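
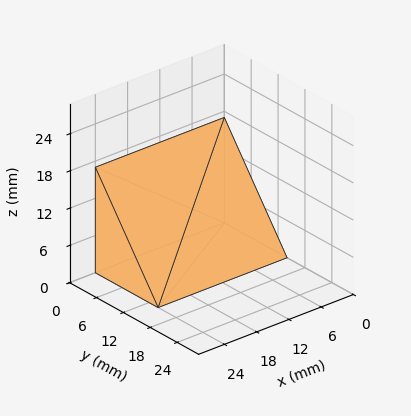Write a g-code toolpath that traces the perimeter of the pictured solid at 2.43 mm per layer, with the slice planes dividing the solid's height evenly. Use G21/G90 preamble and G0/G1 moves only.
Reading the render: the shape is a wedge (ramp): 24 × 14 mm base, rising to 17 mm along the y=0 edge and sloping linearly to z=0 at y=14 (dimensions read to the nearest mm from the axis ticks). For the g-code, the solid's height is divided into equal slices at the stated Δz and each level perimeter traced with G1 moves after a G0 lift.

; perimeter-only toolpath
G21 ; units = mm
G90 ; absolute positioning
G28 ; home
; layer 1
G0 Z2.43
G0 X0.00 Y0.00
G1 X24.00 Y0.00
G1 X24.00 Y12.00
G1 X0.00 Y12.00
G1 X0.00 Y0.00
; layer 2
G0 Z4.86
G0 X0.00 Y0.00
G1 X24.00 Y0.00
G1 X24.00 Y10.00
G1 X0.00 Y10.00
G1 X0.00 Y0.00
; layer 3
G0 Z7.29
G0 X0.00 Y0.00
G1 X24.00 Y0.00
G1 X24.00 Y8.00
G1 X0.00 Y8.00
G1 X0.00 Y0.00
; layer 4
G0 Z9.71
G0 X0.00 Y0.00
G1 X24.00 Y0.00
G1 X24.00 Y6.00
G1 X0.00 Y6.00
G1 X0.00 Y0.00
; layer 5
G0 Z12.14
G0 X0.00 Y0.00
G1 X24.00 Y0.00
G1 X24.00 Y4.00
G1 X0.00 Y4.00
G1 X0.00 Y0.00
; layer 6
G0 Z14.57
G0 X0.00 Y0.00
G1 X24.00 Y0.00
G1 X24.00 Y2.00
G1 X0.00 Y2.00
G1 X0.00 Y0.00
M2 ; end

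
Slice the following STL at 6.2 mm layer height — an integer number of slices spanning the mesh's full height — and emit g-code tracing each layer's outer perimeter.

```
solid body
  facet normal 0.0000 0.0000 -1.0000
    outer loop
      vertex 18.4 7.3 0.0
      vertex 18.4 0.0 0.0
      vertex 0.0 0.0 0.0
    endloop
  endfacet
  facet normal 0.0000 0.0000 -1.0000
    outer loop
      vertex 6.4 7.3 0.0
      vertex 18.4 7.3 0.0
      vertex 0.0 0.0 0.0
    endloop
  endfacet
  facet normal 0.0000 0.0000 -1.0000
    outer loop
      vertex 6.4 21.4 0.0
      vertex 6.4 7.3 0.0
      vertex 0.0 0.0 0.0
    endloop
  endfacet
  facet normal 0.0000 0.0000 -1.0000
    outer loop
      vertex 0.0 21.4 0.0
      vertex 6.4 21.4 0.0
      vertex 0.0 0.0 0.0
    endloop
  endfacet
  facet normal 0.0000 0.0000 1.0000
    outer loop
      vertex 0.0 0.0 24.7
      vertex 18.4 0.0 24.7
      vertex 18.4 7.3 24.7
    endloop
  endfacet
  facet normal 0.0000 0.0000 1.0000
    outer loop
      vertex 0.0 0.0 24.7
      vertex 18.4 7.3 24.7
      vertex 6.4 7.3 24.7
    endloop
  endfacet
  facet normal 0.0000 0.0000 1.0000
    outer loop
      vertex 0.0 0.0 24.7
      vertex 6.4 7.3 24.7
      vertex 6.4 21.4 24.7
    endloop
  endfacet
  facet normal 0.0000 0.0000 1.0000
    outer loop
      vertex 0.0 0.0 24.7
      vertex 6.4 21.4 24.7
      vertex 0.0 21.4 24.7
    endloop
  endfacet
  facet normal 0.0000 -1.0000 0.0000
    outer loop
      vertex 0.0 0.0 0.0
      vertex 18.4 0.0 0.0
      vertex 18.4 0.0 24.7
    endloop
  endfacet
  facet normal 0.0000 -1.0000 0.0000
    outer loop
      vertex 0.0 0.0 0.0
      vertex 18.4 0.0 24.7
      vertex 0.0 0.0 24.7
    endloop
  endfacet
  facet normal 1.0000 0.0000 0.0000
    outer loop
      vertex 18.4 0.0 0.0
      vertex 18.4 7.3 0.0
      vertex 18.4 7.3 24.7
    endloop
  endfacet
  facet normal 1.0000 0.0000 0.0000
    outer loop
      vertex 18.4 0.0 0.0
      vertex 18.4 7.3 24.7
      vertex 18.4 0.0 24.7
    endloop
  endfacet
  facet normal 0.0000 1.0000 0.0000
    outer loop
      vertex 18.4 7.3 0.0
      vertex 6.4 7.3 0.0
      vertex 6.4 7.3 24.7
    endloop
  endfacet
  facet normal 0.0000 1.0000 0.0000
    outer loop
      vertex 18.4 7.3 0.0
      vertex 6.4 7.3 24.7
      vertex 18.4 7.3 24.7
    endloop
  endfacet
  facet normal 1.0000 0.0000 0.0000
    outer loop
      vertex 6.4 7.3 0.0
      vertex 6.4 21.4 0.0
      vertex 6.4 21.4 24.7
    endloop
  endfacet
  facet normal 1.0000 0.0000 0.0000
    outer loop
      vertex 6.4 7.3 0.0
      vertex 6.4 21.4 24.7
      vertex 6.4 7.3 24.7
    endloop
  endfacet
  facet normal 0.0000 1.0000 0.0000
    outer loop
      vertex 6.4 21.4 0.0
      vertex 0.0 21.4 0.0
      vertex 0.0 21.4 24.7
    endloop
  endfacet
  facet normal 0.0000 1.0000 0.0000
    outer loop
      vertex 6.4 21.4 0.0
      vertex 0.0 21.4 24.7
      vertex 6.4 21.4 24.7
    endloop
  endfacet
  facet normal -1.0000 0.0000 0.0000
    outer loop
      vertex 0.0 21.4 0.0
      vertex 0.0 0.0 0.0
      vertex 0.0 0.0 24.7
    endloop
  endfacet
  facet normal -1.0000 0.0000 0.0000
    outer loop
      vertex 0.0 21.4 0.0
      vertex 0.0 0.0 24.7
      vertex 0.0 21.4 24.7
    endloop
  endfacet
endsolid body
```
; perimeter-only toolpath
G21 ; units = mm
G90 ; absolute positioning
G28 ; home
; layer 1
G0 Z6.2
G0 X0.0 Y0.0
G1 X18.4 Y0.0
G1 X18.4 Y7.3
G1 X6.4 Y7.3
G1 X6.4 Y21.4
G1 X0.0 Y21.4
G1 X0.0 Y0.0
; layer 2
G0 Z12.3
G0 X0.0 Y0.0
G1 X18.4 Y0.0
G1 X18.4 Y7.3
G1 X6.4 Y7.3
G1 X6.4 Y21.4
G1 X0.0 Y21.4
G1 X0.0 Y0.0
; layer 3
G0 Z18.5
G0 X0.0 Y0.0
G1 X18.4 Y0.0
G1 X18.4 Y7.3
G1 X6.4 Y7.3
G1 X6.4 Y21.4
G1 X0.0 Y21.4
G1 X0.0 Y0.0
; layer 4
G0 Z24.7
G0 X0.0 Y0.0
G1 X18.4 Y0.0
G1 X18.4 Y7.3
G1 X6.4 Y7.3
G1 X6.4 Y21.4
G1 X0.0 Y21.4
G1 X0.0 Y0.0
M2 ; end

The solid is an L-shaped prism: outer 18.4 × 21.4 mm, arm thicknesses ≈ 7.3 mm (horizontal) and 6.4 mm (vertical), extruded 24.7 mm in z. Slicing at Δz = 6.2 mm — 4 equal slices spanning the solid's height, so layer i sits at z = i·h/4 — gives 4 non-empty perimeters. Each is a 6-segment closed polygon; G0 lifts to the layer z and rapids to the start vertex, then G1 traces the edges.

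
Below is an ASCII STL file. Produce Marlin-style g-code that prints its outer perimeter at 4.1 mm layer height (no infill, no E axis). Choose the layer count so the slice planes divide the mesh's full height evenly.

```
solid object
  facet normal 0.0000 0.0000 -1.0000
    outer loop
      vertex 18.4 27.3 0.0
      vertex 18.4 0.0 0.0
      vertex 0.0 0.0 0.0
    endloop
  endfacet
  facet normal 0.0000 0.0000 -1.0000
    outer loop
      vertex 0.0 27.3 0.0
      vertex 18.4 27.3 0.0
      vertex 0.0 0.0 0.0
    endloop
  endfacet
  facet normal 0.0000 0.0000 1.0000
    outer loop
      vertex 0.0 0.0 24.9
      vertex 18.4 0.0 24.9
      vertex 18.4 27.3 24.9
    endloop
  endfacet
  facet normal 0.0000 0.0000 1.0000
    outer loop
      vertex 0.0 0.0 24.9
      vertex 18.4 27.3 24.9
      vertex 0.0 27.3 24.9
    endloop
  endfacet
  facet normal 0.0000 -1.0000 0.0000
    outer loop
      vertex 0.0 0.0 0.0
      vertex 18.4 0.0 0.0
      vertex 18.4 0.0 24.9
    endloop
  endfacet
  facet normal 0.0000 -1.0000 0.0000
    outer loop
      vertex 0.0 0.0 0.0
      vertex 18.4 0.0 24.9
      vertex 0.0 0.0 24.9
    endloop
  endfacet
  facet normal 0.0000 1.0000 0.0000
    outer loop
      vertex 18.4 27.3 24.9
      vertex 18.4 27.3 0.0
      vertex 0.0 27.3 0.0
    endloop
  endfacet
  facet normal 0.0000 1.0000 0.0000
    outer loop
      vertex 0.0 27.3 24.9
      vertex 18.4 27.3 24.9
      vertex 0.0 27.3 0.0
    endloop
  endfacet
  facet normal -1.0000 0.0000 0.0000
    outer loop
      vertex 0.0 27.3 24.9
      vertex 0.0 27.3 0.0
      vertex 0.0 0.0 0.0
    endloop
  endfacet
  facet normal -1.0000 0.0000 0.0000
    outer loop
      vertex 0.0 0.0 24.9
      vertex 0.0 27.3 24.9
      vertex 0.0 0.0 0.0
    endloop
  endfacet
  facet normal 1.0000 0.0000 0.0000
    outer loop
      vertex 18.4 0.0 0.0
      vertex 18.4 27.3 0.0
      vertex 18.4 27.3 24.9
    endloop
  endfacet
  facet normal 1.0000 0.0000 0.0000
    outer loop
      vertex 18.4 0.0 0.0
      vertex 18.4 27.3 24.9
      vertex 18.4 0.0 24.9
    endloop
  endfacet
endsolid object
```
; perimeter-only toolpath
G21 ; units = mm
G90 ; absolute positioning
G28 ; home
; layer 1
G0 Z4.1
G0 X0.0 Y0.0
G1 X18.4 Y0.0
G1 X18.4 Y27.3
G1 X0.0 Y27.3
G1 X0.0 Y0.0
; layer 2
G0 Z8.3
G0 X0.0 Y0.0
G1 X18.4 Y0.0
G1 X18.4 Y27.3
G1 X0.0 Y27.3
G1 X0.0 Y0.0
; layer 3
G0 Z12.4
G0 X0.0 Y0.0
G1 X18.4 Y0.0
G1 X18.4 Y27.3
G1 X0.0 Y27.3
G1 X0.0 Y0.0
; layer 4
G0 Z16.6
G0 X0.0 Y0.0
G1 X18.4 Y0.0
G1 X18.4 Y27.3
G1 X0.0 Y27.3
G1 X0.0 Y0.0
; layer 5
G0 Z20.7
G0 X0.0 Y0.0
G1 X18.4 Y0.0
G1 X18.4 Y27.3
G1 X0.0 Y27.3
G1 X0.0 Y0.0
; layer 6
G0 Z24.9
G0 X0.0 Y0.0
G1 X18.4 Y0.0
G1 X18.4 Y27.3
G1 X0.0 Y27.3
G1 X0.0 Y0.0
M2 ; end

The solid is a rectangular box, roughly 18.4 × 27.3 mm footprint and 24.9 mm tall. Slicing at Δz = 4.1 mm — 6 equal slices spanning the solid's height, so layer i sits at z = i·h/6 — gives 6 non-empty perimeters. Each is a 4-segment closed polygon; G0 lifts to the layer z and rapids to the start vertex, then G1 traces the edges.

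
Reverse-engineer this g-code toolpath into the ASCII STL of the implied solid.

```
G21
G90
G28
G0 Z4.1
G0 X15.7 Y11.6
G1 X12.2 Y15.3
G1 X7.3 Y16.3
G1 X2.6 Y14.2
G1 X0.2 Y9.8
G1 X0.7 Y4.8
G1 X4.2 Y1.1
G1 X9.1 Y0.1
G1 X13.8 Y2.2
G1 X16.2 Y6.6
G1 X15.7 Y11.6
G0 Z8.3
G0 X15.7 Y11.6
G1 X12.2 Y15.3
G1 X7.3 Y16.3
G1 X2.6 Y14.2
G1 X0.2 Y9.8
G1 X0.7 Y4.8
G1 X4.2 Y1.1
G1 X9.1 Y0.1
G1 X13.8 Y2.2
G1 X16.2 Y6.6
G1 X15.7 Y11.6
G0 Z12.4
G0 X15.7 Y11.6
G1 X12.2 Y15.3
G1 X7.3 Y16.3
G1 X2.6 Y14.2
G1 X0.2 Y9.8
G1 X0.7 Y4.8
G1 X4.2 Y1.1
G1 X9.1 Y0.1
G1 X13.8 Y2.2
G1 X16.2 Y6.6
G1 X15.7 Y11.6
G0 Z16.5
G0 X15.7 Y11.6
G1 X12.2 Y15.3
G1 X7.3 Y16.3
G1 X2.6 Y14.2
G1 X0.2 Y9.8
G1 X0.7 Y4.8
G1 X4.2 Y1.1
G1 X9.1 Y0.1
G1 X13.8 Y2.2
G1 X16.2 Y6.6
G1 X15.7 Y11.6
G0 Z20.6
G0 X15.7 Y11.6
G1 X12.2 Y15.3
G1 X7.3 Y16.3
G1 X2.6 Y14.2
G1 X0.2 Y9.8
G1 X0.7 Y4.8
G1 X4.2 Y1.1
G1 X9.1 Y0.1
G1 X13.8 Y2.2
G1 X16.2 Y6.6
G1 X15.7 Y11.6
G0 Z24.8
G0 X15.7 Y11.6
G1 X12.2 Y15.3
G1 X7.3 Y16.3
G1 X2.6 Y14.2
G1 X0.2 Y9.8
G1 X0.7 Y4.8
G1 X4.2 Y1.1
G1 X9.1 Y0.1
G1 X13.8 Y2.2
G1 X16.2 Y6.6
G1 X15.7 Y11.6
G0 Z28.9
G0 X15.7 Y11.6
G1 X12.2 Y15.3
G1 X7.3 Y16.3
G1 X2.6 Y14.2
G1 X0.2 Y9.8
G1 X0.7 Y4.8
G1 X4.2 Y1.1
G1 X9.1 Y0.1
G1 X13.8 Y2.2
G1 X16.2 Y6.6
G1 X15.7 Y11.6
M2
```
solid part
  facet normal 0.0000 0.0000 -1.0000
    outer loop
      vertex 7.3 16.3 0.0
      vertex 12.2 15.3 0.0
      vertex 15.7 11.6 0.0
    endloop
  endfacet
  facet normal 0.0000 0.0000 -1.0000
    outer loop
      vertex 2.6 14.2 0.0
      vertex 7.3 16.3 0.0
      vertex 15.7 11.6 0.0
    endloop
  endfacet
  facet normal 0.0000 0.0000 -1.0000
    outer loop
      vertex 0.2 9.8 0.0
      vertex 2.6 14.2 0.0
      vertex 15.7 11.6 0.0
    endloop
  endfacet
  facet normal 0.0000 0.0000 -1.0000
    outer loop
      vertex 0.7 4.8 0.0
      vertex 0.2 9.8 0.0
      vertex 15.7 11.6 0.0
    endloop
  endfacet
  facet normal 0.0000 0.0000 -1.0000
    outer loop
      vertex 4.2 1.1 0.0
      vertex 0.7 4.8 0.0
      vertex 15.7 11.6 0.0
    endloop
  endfacet
  facet normal 0.0000 0.0000 -1.0000
    outer loop
      vertex 9.1 0.1 0.0
      vertex 4.2 1.1 0.0
      vertex 15.7 11.6 0.0
    endloop
  endfacet
  facet normal 0.0000 0.0000 -1.0000
    outer loop
      vertex 13.8 2.2 0.0
      vertex 9.1 0.1 0.0
      vertex 15.7 11.6 0.0
    endloop
  endfacet
  facet normal 0.0000 0.0000 -1.0000
    outer loop
      vertex 16.2 6.6 0.0
      vertex 13.8 2.2 0.0
      vertex 15.7 11.6 0.0
    endloop
  endfacet
  facet normal 0.0000 0.0000 1.0000
    outer loop
      vertex 15.7 11.6 28.9
      vertex 12.2 15.3 28.9
      vertex 7.3 16.3 28.9
    endloop
  endfacet
  facet normal 0.0000 0.0000 1.0000
    outer loop
      vertex 15.7 11.6 28.9
      vertex 7.3 16.3 28.9
      vertex 2.6 14.2 28.9
    endloop
  endfacet
  facet normal 0.0000 0.0000 1.0000
    outer loop
      vertex 15.7 11.6 28.9
      vertex 2.6 14.2 28.9
      vertex 0.2 9.8 28.9
    endloop
  endfacet
  facet normal 0.0000 0.0000 1.0000
    outer loop
      vertex 15.7 11.6 28.9
      vertex 0.2 9.8 28.9
      vertex 0.7 4.8 28.9
    endloop
  endfacet
  facet normal 0.0000 0.0000 1.0000
    outer loop
      vertex 15.7 11.6 28.9
      vertex 0.7 4.8 28.9
      vertex 4.2 1.1 28.9
    endloop
  endfacet
  facet normal 0.0000 0.0000 1.0000
    outer loop
      vertex 15.7 11.6 28.9
      vertex 4.2 1.1 28.9
      vertex 9.1 0.1 28.9
    endloop
  endfacet
  facet normal 0.0000 0.0000 1.0000
    outer loop
      vertex 15.7 11.6 28.9
      vertex 9.1 0.1 28.9
      vertex 13.8 2.2 28.9
    endloop
  endfacet
  facet normal 0.0000 0.0000 1.0000
    outer loop
      vertex 15.7 11.6 28.9
      vertex 13.8 2.2 28.9
      vertex 16.2 6.6 28.9
    endloop
  endfacet
  facet normal 0.7265 0.6872 0.0000
    outer loop
      vertex 15.7 11.6 0.0
      vertex 12.2 15.3 0.0
      vertex 12.2 15.3 28.9
    endloop
  endfacet
  facet normal 0.7265 0.6872 0.0000
    outer loop
      vertex 15.7 11.6 0.0
      vertex 12.2 15.3 28.9
      vertex 15.7 11.6 28.9
    endloop
  endfacet
  facet normal 0.2000 0.9798 0.0000
    outer loop
      vertex 12.2 15.3 0.0
      vertex 7.3 16.3 0.0
      vertex 7.3 16.3 28.9
    endloop
  endfacet
  facet normal 0.2000 0.9798 0.0000
    outer loop
      vertex 12.2 15.3 0.0
      vertex 7.3 16.3 28.9
      vertex 12.2 15.3 28.9
    endloop
  endfacet
  facet normal -0.4079 0.9130 0.0000
    outer loop
      vertex 7.3 16.3 0.0
      vertex 2.6 14.2 0.0
      vertex 2.6 14.2 28.9
    endloop
  endfacet
  facet normal -0.4079 0.9130 0.0000
    outer loop
      vertex 7.3 16.3 0.0
      vertex 2.6 14.2 28.9
      vertex 7.3 16.3 28.9
    endloop
  endfacet
  facet normal -0.8779 0.4789 0.0000
    outer loop
      vertex 2.6 14.2 0.0
      vertex 0.2 9.8 0.0
      vertex 0.2 9.8 28.9
    endloop
  endfacet
  facet normal -0.8779 0.4789 0.0000
    outer loop
      vertex 2.6 14.2 0.0
      vertex 0.2 9.8 28.9
      vertex 2.6 14.2 28.9
    endloop
  endfacet
  facet normal -0.9950 -0.0995 0.0000
    outer loop
      vertex 0.2 9.8 0.0
      vertex 0.7 4.8 0.0
      vertex 0.7 4.8 28.9
    endloop
  endfacet
  facet normal -0.9950 -0.0995 0.0000
    outer loop
      vertex 0.2 9.8 0.0
      vertex 0.7 4.8 28.9
      vertex 0.2 9.8 28.9
    endloop
  endfacet
  facet normal -0.7265 -0.6872 0.0000
    outer loop
      vertex 0.7 4.8 0.0
      vertex 4.2 1.1 0.0
      vertex 4.2 1.1 28.9
    endloop
  endfacet
  facet normal -0.7265 -0.6872 0.0000
    outer loop
      vertex 0.7 4.8 0.0
      vertex 4.2 1.1 28.9
      vertex 0.7 4.8 28.9
    endloop
  endfacet
  facet normal -0.2000 -0.9798 0.0000
    outer loop
      vertex 4.2 1.1 0.0
      vertex 9.1 0.1 0.0
      vertex 9.1 0.1 28.9
    endloop
  endfacet
  facet normal -0.2000 -0.9798 0.0000
    outer loop
      vertex 4.2 1.1 0.0
      vertex 9.1 0.1 28.9
      vertex 4.2 1.1 28.9
    endloop
  endfacet
  facet normal 0.4079 -0.9130 0.0000
    outer loop
      vertex 9.1 0.1 0.0
      vertex 13.8 2.2 0.0
      vertex 13.8 2.2 28.9
    endloop
  endfacet
  facet normal 0.4079 -0.9130 0.0000
    outer loop
      vertex 9.1 0.1 0.0
      vertex 13.8 2.2 28.9
      vertex 9.1 0.1 28.9
    endloop
  endfacet
  facet normal 0.8779 -0.4789 0.0000
    outer loop
      vertex 13.8 2.2 0.0
      vertex 16.2 6.6 0.0
      vertex 16.2 6.6 28.9
    endloop
  endfacet
  facet normal 0.8779 -0.4789 0.0000
    outer loop
      vertex 13.8 2.2 0.0
      vertex 16.2 6.6 28.9
      vertex 13.8 2.2 28.9
    endloop
  endfacet
  facet normal 0.9950 0.0995 0.0000
    outer loop
      vertex 16.2 6.6 0.0
      vertex 15.7 11.6 0.0
      vertex 15.7 11.6 28.9
    endloop
  endfacet
  facet normal 0.9950 0.0995 0.0000
    outer loop
      vertex 16.2 6.6 0.0
      vertex 15.7 11.6 28.9
      vertex 16.2 6.6 28.9
    endloop
  endfacet
endsolid part

The G0 Z moves step by Δz≈4.1 mm. Every layer's G1 loop is the same polygon, so the solid is a straight extrusion of it from z=0 to z≈28.9. Closing with flat bottom and top caps and triangulating gives 36 facets — a regular 10-sided prism (a cylinder approximated with 10 flat sides), circumscribed radius ≈ 8.2 mm, height ≈ 28.9 mm.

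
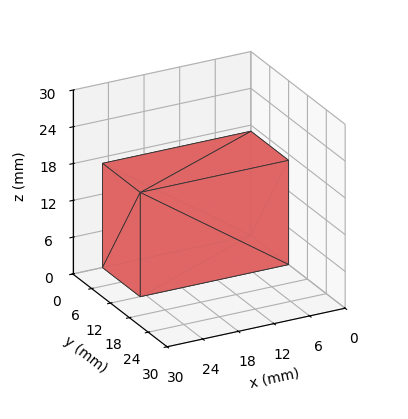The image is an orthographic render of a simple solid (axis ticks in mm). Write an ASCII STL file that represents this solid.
Reading the render: the shape is a rectangular box, roughly 25 × 12 mm footprint and 17 mm tall (dimensions read to the nearest mm from the axis ticks). For the STL, each face is triangulated and given an outward normal.

solid part
  facet normal 0.0000 0.0000 -1.0000
    outer loop
      vertex 25.000 12.000 0.000
      vertex 25.000 0.000 0.000
      vertex 0.000 0.000 0.000
    endloop
  endfacet
  facet normal 0.0000 0.0000 -1.0000
    outer loop
      vertex 0.000 12.000 0.000
      vertex 25.000 12.000 0.000
      vertex 0.000 0.000 0.000
    endloop
  endfacet
  facet normal 0.0000 0.0000 1.0000
    outer loop
      vertex 0.000 0.000 17.000
      vertex 25.000 0.000 17.000
      vertex 25.000 12.000 17.000
    endloop
  endfacet
  facet normal 0.0000 0.0000 1.0000
    outer loop
      vertex 0.000 0.000 17.000
      vertex 25.000 12.000 17.000
      vertex 0.000 12.000 17.000
    endloop
  endfacet
  facet normal 0.0000 -1.0000 0.0000
    outer loop
      vertex 0.000 0.000 0.000
      vertex 25.000 0.000 0.000
      vertex 25.000 0.000 17.000
    endloop
  endfacet
  facet normal 0.0000 -1.0000 0.0000
    outer loop
      vertex 0.000 0.000 0.000
      vertex 25.000 0.000 17.000
      vertex 0.000 0.000 17.000
    endloop
  endfacet
  facet normal 0.0000 1.0000 0.0000
    outer loop
      vertex 25.000 12.000 17.000
      vertex 25.000 12.000 0.000
      vertex 0.000 12.000 0.000
    endloop
  endfacet
  facet normal 0.0000 1.0000 0.0000
    outer loop
      vertex 0.000 12.000 17.000
      vertex 25.000 12.000 17.000
      vertex 0.000 12.000 0.000
    endloop
  endfacet
  facet normal -1.0000 0.0000 0.0000
    outer loop
      vertex 0.000 12.000 17.000
      vertex 0.000 12.000 0.000
      vertex 0.000 0.000 0.000
    endloop
  endfacet
  facet normal -1.0000 0.0000 0.0000
    outer loop
      vertex 0.000 0.000 17.000
      vertex 0.000 12.000 17.000
      vertex 0.000 0.000 0.000
    endloop
  endfacet
  facet normal 1.0000 0.0000 0.0000
    outer loop
      vertex 25.000 0.000 0.000
      vertex 25.000 12.000 0.000
      vertex 25.000 12.000 17.000
    endloop
  endfacet
  facet normal 1.0000 0.0000 0.0000
    outer loop
      vertex 25.000 0.000 0.000
      vertex 25.000 12.000 17.000
      vertex 25.000 0.000 17.000
    endloop
  endfacet
endsolid part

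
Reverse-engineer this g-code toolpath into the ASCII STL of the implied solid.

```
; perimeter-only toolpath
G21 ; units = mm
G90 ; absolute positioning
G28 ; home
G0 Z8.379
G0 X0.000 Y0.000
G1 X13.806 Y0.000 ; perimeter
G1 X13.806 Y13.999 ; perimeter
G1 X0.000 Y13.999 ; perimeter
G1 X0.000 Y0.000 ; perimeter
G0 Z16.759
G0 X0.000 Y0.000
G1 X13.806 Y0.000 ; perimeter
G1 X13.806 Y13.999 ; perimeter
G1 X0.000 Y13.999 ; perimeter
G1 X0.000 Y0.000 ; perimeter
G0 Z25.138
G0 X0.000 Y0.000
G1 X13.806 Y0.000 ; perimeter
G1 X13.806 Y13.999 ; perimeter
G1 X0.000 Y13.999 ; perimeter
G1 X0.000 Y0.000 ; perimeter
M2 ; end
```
solid part
  facet normal 0.0000 0.0000 -1.0000
    outer loop
      vertex 13.806 13.999 0.000
      vertex 13.806 0.000 0.000
      vertex 0.000 0.000 0.000
    endloop
  endfacet
  facet normal 0.0000 0.0000 -1.0000
    outer loop
      vertex 0.000 13.999 0.000
      vertex 13.806 13.999 0.000
      vertex 0.000 0.000 0.000
    endloop
  endfacet
  facet normal 0.0000 0.0000 1.0000
    outer loop
      vertex 0.000 0.000 25.138
      vertex 13.806 0.000 25.138
      vertex 13.806 13.999 25.138
    endloop
  endfacet
  facet normal 0.0000 0.0000 1.0000
    outer loop
      vertex 0.000 0.000 25.138
      vertex 13.806 13.999 25.138
      vertex 0.000 13.999 25.138
    endloop
  endfacet
  facet normal 0.0000 -1.0000 0.0000
    outer loop
      vertex 0.000 0.000 0.000
      vertex 13.806 0.000 0.000
      vertex 13.806 0.000 25.138
    endloop
  endfacet
  facet normal 0.0000 -1.0000 0.0000
    outer loop
      vertex 0.000 0.000 0.000
      vertex 13.806 0.000 25.138
      vertex 0.000 0.000 25.138
    endloop
  endfacet
  facet normal 0.0000 1.0000 0.0000
    outer loop
      vertex 13.806 13.999 25.138
      vertex 13.806 13.999 0.000
      vertex 0.000 13.999 0.000
    endloop
  endfacet
  facet normal 0.0000 1.0000 0.0000
    outer loop
      vertex 0.000 13.999 25.138
      vertex 13.806 13.999 25.138
      vertex 0.000 13.999 0.000
    endloop
  endfacet
  facet normal -1.0000 0.0000 0.0000
    outer loop
      vertex 0.000 13.999 25.138
      vertex 0.000 13.999 0.000
      vertex 0.000 0.000 0.000
    endloop
  endfacet
  facet normal -1.0000 0.0000 0.0000
    outer loop
      vertex 0.000 0.000 25.138
      vertex 0.000 13.999 25.138
      vertex 0.000 0.000 0.000
    endloop
  endfacet
  facet normal 1.0000 0.0000 0.0000
    outer loop
      vertex 13.806 0.000 0.000
      vertex 13.806 13.999 0.000
      vertex 13.806 13.999 25.138
    endloop
  endfacet
  facet normal 1.0000 0.0000 0.0000
    outer loop
      vertex 13.806 0.000 0.000
      vertex 13.806 13.999 25.138
      vertex 13.806 0.000 25.138
    endloop
  endfacet
endsolid part

The G0 Z moves step by Δz≈8.379 mm. Every layer's G1 loop is the same polygon, so the solid is a straight extrusion of it from z=0 to z≈25.1. Closing with flat bottom and top caps and triangulating gives 12 facets — a rectangular box, roughly 13.8 × 14 mm footprint and 25.1 mm tall.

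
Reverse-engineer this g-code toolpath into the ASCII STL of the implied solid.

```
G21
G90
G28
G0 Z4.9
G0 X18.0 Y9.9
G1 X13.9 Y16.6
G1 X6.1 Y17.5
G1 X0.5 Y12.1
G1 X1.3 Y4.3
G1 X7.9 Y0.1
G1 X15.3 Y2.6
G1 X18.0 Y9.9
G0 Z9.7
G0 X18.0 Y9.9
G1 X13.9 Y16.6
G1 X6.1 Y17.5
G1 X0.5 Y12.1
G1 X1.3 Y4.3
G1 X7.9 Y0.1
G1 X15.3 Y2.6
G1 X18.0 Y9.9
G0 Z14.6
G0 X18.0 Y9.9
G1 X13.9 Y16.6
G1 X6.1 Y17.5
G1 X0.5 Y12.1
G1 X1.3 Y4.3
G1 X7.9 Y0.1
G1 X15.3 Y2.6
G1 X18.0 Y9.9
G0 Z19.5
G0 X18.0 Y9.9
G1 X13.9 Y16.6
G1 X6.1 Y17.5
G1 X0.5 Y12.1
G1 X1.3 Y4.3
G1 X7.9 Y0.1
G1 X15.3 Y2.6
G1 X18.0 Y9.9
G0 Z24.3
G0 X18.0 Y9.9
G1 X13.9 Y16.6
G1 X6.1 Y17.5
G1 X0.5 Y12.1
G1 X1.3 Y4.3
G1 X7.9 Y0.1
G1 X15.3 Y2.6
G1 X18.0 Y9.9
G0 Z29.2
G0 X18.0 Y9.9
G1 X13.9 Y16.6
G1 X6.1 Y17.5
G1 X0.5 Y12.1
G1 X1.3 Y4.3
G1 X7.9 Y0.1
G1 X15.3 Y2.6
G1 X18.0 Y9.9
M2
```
solid part
  facet normal 0.0000 0.0000 -1.0000
    outer loop
      vertex 6.1 17.5 0.0
      vertex 13.9 16.6 0.0
      vertex 18.0 9.9 0.0
    endloop
  endfacet
  facet normal 0.0000 0.0000 -1.0000
    outer loop
      vertex 0.5 12.1 0.0
      vertex 6.1 17.5 0.0
      vertex 18.0 9.9 0.0
    endloop
  endfacet
  facet normal 0.0000 0.0000 -1.0000
    outer loop
      vertex 1.3 4.3 0.0
      vertex 0.5 12.1 0.0
      vertex 18.0 9.9 0.0
    endloop
  endfacet
  facet normal 0.0000 0.0000 -1.0000
    outer loop
      vertex 7.9 0.1 0.0
      vertex 1.3 4.3 0.0
      vertex 18.0 9.9 0.0
    endloop
  endfacet
  facet normal 0.0000 0.0000 -1.0000
    outer loop
      vertex 15.3 2.6 0.0
      vertex 7.9 0.1 0.0
      vertex 18.0 9.9 0.0
    endloop
  endfacet
  facet normal 0.0000 0.0000 1.0000
    outer loop
      vertex 18.0 9.9 29.2
      vertex 13.9 16.6 29.2
      vertex 6.1 17.5 29.2
    endloop
  endfacet
  facet normal 0.0000 0.0000 1.0000
    outer loop
      vertex 18.0 9.9 29.2
      vertex 6.1 17.5 29.2
      vertex 0.5 12.1 29.2
    endloop
  endfacet
  facet normal 0.0000 0.0000 1.0000
    outer loop
      vertex 18.0 9.9 29.2
      vertex 0.5 12.1 29.2
      vertex 1.3 4.3 29.2
    endloop
  endfacet
  facet normal 0.0000 0.0000 1.0000
    outer loop
      vertex 18.0 9.9 29.2
      vertex 1.3 4.3 29.2
      vertex 7.9 0.1 29.2
    endloop
  endfacet
  facet normal 0.0000 0.0000 1.0000
    outer loop
      vertex 18.0 9.9 29.2
      vertex 7.9 0.1 29.2
      vertex 15.3 2.6 29.2
    endloop
  endfacet
  facet normal 0.8530 0.5220 0.0000
    outer loop
      vertex 18.0 9.9 0.0
      vertex 13.9 16.6 0.0
      vertex 13.9 16.6 29.2
    endloop
  endfacet
  facet normal 0.8530 0.5220 0.0000
    outer loop
      vertex 18.0 9.9 0.0
      vertex 13.9 16.6 29.2
      vertex 18.0 9.9 29.2
    endloop
  endfacet
  facet normal 0.1146 0.9934 0.0000
    outer loop
      vertex 13.9 16.6 0.0
      vertex 6.1 17.5 0.0
      vertex 6.1 17.5 29.2
    endloop
  endfacet
  facet normal 0.1146 0.9934 0.0000
    outer loop
      vertex 13.9 16.6 0.0
      vertex 6.1 17.5 29.2
      vertex 13.9 16.6 29.2
    endloop
  endfacet
  facet normal -0.6941 0.7198 0.0000
    outer loop
      vertex 6.1 17.5 0.0
      vertex 0.5 12.1 0.0
      vertex 0.5 12.1 29.2
    endloop
  endfacet
  facet normal -0.6941 0.7198 0.0000
    outer loop
      vertex 6.1 17.5 0.0
      vertex 0.5 12.1 29.2
      vertex 6.1 17.5 29.2
    endloop
  endfacet
  facet normal -0.9948 -0.1020 0.0000
    outer loop
      vertex 0.5 12.1 0.0
      vertex 1.3 4.3 0.0
      vertex 1.3 4.3 29.2
    endloop
  endfacet
  facet normal -0.9948 -0.1020 0.0000
    outer loop
      vertex 0.5 12.1 0.0
      vertex 1.3 4.3 29.2
      vertex 0.5 12.1 29.2
    endloop
  endfacet
  facet normal -0.5369 -0.8437 0.0000
    outer loop
      vertex 1.3 4.3 0.0
      vertex 7.9 0.1 0.0
      vertex 7.9 0.1 29.2
    endloop
  endfacet
  facet normal -0.5369 -0.8437 0.0000
    outer loop
      vertex 1.3 4.3 0.0
      vertex 7.9 0.1 29.2
      vertex 1.3 4.3 29.2
    endloop
  endfacet
  facet normal 0.3201 -0.9474 0.0000
    outer loop
      vertex 7.9 0.1 0.0
      vertex 15.3 2.6 0.0
      vertex 15.3 2.6 29.2
    endloop
  endfacet
  facet normal 0.3201 -0.9474 0.0000
    outer loop
      vertex 7.9 0.1 0.0
      vertex 15.3 2.6 29.2
      vertex 7.9 0.1 29.2
    endloop
  endfacet
  facet normal 0.9379 -0.3469 0.0000
    outer loop
      vertex 15.3 2.6 0.0
      vertex 18.0 9.9 0.0
      vertex 18.0 9.9 29.2
    endloop
  endfacet
  facet normal 0.9379 -0.3469 0.0000
    outer loop
      vertex 15.3 2.6 0.0
      vertex 18.0 9.9 29.2
      vertex 15.3 2.6 29.2
    endloop
  endfacet
endsolid part

The G0 Z moves step by Δz≈4.9 mm. Every layer's G1 loop is the same polygon, so the solid is a straight extrusion of it from z=0 to z≈29.2. Closing with flat bottom and top caps and triangulating gives 24 facets — a regular 7-sided prism (a cylinder approximated with 7 flat sides), circumscribed radius ≈ 9 mm, height ≈ 29.2 mm.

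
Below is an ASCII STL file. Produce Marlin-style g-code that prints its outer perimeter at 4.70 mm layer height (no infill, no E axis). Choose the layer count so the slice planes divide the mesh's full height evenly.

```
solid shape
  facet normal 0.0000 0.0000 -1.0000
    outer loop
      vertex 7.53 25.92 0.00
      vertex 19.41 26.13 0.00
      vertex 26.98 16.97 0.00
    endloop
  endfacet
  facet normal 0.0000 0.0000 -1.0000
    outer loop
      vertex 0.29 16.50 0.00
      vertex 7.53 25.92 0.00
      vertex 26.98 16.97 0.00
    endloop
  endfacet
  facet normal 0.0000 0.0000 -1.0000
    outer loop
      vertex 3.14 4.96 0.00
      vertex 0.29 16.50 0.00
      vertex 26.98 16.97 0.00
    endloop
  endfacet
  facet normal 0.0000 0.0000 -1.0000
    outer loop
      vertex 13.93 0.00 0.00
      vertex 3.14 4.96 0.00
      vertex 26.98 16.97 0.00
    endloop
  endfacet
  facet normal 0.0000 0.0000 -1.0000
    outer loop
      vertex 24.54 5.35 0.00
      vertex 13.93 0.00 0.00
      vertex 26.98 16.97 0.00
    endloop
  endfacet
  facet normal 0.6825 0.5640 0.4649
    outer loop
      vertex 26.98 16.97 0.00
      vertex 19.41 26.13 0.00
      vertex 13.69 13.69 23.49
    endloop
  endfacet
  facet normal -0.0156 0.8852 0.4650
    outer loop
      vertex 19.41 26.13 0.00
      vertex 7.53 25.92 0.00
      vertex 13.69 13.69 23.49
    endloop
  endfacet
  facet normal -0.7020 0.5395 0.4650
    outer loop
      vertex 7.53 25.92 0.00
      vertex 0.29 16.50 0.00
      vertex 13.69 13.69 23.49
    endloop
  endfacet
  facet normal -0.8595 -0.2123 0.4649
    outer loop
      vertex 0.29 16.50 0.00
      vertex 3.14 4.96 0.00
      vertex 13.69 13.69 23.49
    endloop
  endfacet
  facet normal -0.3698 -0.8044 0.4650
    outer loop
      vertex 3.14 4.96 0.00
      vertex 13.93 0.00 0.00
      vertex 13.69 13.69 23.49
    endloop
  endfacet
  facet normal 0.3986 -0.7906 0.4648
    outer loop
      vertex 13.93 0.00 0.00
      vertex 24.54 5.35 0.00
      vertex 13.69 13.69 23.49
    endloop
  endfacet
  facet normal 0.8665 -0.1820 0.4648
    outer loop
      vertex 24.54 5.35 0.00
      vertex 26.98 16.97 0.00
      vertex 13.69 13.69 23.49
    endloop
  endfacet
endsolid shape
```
; perimeter-only toolpath
G21 ; units = mm
G90 ; absolute positioning
G28 ; home
; layer 1
G0 Z4.70
G0 X24.32 Y16.31
G1 X18.27 Y23.64
G1 X8.76 Y23.47
G1 X2.97 Y15.94
G1 X5.25 Y6.71
G1 X13.88 Y2.74
G1 X22.37 Y7.02
G1 X24.32 Y16.31
; layer 2
G0 Z9.40
G0 X21.66 Y15.66
G1 X17.12 Y21.15
G1 X9.99 Y21.03
G1 X5.65 Y15.38
G1 X7.36 Y8.45
G1 X13.83 Y5.48
G1 X20.20 Y8.69
G1 X21.66 Y15.66
; layer 3
G0 Z14.09
G0 X19.01 Y15.00
G1 X15.98 Y18.67
G1 X11.23 Y18.58
G1 X8.33 Y14.81
G1 X9.47 Y10.20
G1 X13.79 Y8.21
G1 X18.03 Y10.35
G1 X19.01 Y15.00
; layer 4
G0 Z18.79
G0 X16.35 Y14.35
G1 X14.83 Y16.18
G1 X12.46 Y16.14
G1 X11.01 Y14.25
G1 X11.58 Y11.94
G1 X13.74 Y10.95
G1 X15.86 Y12.02
G1 X16.35 Y14.35
M2 ; end

The solid is a regular 7-sided pyramid, base circumscribed radius ≈ 13.7 mm, apex at z ≈ 23.5 mm. Slicing at Δz = 4.70 mm — 5 equal slices spanning the solid's height, so layer i sits at z = i·h/5 — gives 4 non-empty perimeters. Each is a 7-segment closed polygon; G0 lifts to the layer z and rapids to the start vertex, then G1 traces the edges. The cross-section shrinks linearly with z (the slice at the apex is degenerate and omitted).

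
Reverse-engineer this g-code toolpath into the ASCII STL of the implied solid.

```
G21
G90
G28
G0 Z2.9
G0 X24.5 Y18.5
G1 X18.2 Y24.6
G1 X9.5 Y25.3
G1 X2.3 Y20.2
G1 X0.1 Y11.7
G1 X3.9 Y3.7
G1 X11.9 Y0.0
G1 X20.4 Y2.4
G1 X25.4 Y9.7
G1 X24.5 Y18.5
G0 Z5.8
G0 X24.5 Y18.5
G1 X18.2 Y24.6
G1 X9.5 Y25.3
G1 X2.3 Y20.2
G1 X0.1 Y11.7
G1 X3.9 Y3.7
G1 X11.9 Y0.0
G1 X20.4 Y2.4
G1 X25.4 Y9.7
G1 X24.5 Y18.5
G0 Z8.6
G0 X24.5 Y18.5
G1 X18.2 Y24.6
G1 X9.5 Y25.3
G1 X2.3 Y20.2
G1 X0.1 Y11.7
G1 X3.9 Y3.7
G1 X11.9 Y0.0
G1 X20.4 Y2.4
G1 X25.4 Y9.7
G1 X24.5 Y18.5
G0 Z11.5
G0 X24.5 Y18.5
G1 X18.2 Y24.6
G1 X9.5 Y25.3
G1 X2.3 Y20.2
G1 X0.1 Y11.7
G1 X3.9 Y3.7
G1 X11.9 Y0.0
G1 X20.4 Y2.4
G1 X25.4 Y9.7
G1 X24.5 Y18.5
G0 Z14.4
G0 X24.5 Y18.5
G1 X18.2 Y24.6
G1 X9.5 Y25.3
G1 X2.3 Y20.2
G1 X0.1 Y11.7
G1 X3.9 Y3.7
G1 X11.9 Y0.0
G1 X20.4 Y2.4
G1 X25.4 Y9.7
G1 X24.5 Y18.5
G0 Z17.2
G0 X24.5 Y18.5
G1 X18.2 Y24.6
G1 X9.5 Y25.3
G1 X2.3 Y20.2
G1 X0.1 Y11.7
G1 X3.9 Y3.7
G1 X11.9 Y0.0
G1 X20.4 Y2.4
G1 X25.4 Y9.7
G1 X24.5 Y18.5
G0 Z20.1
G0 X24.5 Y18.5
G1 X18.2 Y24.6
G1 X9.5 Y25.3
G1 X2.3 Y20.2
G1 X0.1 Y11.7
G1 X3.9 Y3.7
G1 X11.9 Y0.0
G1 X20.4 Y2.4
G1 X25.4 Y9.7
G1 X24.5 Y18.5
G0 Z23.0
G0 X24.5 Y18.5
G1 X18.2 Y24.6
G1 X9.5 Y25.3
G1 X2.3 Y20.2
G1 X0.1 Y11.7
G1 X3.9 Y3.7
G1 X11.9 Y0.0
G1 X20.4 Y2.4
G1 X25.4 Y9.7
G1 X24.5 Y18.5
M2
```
solid part
  facet normal 0.0000 0.0000 -1.0000
    outer loop
      vertex 9.5 25.3 0.0
      vertex 18.2 24.6 0.0
      vertex 24.5 18.5 0.0
    endloop
  endfacet
  facet normal 0.0000 0.0000 -1.0000
    outer loop
      vertex 2.3 20.2 0.0
      vertex 9.5 25.3 0.0
      vertex 24.5 18.5 0.0
    endloop
  endfacet
  facet normal 0.0000 0.0000 -1.0000
    outer loop
      vertex 0.1 11.7 0.0
      vertex 2.3 20.2 0.0
      vertex 24.5 18.5 0.0
    endloop
  endfacet
  facet normal 0.0000 0.0000 -1.0000
    outer loop
      vertex 3.9 3.7 0.0
      vertex 0.1 11.7 0.0
      vertex 24.5 18.5 0.0
    endloop
  endfacet
  facet normal 0.0000 0.0000 -1.0000
    outer loop
      vertex 11.9 0.0 0.0
      vertex 3.9 3.7 0.0
      vertex 24.5 18.5 0.0
    endloop
  endfacet
  facet normal 0.0000 0.0000 -1.0000
    outer loop
      vertex 20.4 2.4 0.0
      vertex 11.9 0.0 0.0
      vertex 24.5 18.5 0.0
    endloop
  endfacet
  facet normal 0.0000 0.0000 -1.0000
    outer loop
      vertex 25.4 9.7 0.0
      vertex 20.4 2.4 0.0
      vertex 24.5 18.5 0.0
    endloop
  endfacet
  facet normal 0.0000 0.0000 1.0000
    outer loop
      vertex 24.5 18.5 23.0
      vertex 18.2 24.6 23.0
      vertex 9.5 25.3 23.0
    endloop
  endfacet
  facet normal 0.0000 0.0000 1.0000
    outer loop
      vertex 24.5 18.5 23.0
      vertex 9.5 25.3 23.0
      vertex 2.3 20.2 23.0
    endloop
  endfacet
  facet normal 0.0000 0.0000 1.0000
    outer loop
      vertex 24.5 18.5 23.0
      vertex 2.3 20.2 23.0
      vertex 0.1 11.7 23.0
    endloop
  endfacet
  facet normal 0.0000 0.0000 1.0000
    outer loop
      vertex 24.5 18.5 23.0
      vertex 0.1 11.7 23.0
      vertex 3.9 3.7 23.0
    endloop
  endfacet
  facet normal 0.0000 0.0000 1.0000
    outer loop
      vertex 24.5 18.5 23.0
      vertex 3.9 3.7 23.0
      vertex 11.9 0.0 23.0
    endloop
  endfacet
  facet normal 0.0000 0.0000 1.0000
    outer loop
      vertex 24.5 18.5 23.0
      vertex 11.9 0.0 23.0
      vertex 20.4 2.4 23.0
    endloop
  endfacet
  facet normal 0.0000 0.0000 1.0000
    outer loop
      vertex 24.5 18.5 23.0
      vertex 20.4 2.4 23.0
      vertex 25.4 9.7 23.0
    endloop
  endfacet
  facet normal 0.6956 0.7184 0.0000
    outer loop
      vertex 24.5 18.5 0.0
      vertex 18.2 24.6 0.0
      vertex 18.2 24.6 23.0
    endloop
  endfacet
  facet normal 0.6956 0.7184 0.0000
    outer loop
      vertex 24.5 18.5 0.0
      vertex 18.2 24.6 23.0
      vertex 24.5 18.5 23.0
    endloop
  endfacet
  facet normal 0.0802 0.9968 0.0000
    outer loop
      vertex 18.2 24.6 0.0
      vertex 9.5 25.3 0.0
      vertex 9.5 25.3 23.0
    endloop
  endfacet
  facet normal 0.0802 0.9968 0.0000
    outer loop
      vertex 18.2 24.6 0.0
      vertex 9.5 25.3 23.0
      vertex 18.2 24.6 23.0
    endloop
  endfacet
  facet normal -0.5780 0.8160 0.0000
    outer loop
      vertex 9.5 25.3 0.0
      vertex 2.3 20.2 0.0
      vertex 2.3 20.2 23.0
    endloop
  endfacet
  facet normal -0.5780 0.8160 0.0000
    outer loop
      vertex 9.5 25.3 0.0
      vertex 2.3 20.2 23.0
      vertex 9.5 25.3 23.0
    endloop
  endfacet
  facet normal -0.9681 0.2506 0.0000
    outer loop
      vertex 2.3 20.2 0.0
      vertex 0.1 11.7 0.0
      vertex 0.1 11.7 23.0
    endloop
  endfacet
  facet normal -0.9681 0.2506 0.0000
    outer loop
      vertex 2.3 20.2 0.0
      vertex 0.1 11.7 23.0
      vertex 2.3 20.2 23.0
    endloop
  endfacet
  facet normal -0.9033 -0.4291 0.0000
    outer loop
      vertex 0.1 11.7 0.0
      vertex 3.9 3.7 0.0
      vertex 3.9 3.7 23.0
    endloop
  endfacet
  facet normal -0.9033 -0.4291 0.0000
    outer loop
      vertex 0.1 11.7 0.0
      vertex 3.9 3.7 23.0
      vertex 0.1 11.7 23.0
    endloop
  endfacet
  facet normal -0.4198 -0.9076 0.0000
    outer loop
      vertex 3.9 3.7 0.0
      vertex 11.9 0.0 0.0
      vertex 11.9 0.0 23.0
    endloop
  endfacet
  facet normal -0.4198 -0.9076 0.0000
    outer loop
      vertex 3.9 3.7 0.0
      vertex 11.9 0.0 23.0
      vertex 3.9 3.7 23.0
    endloop
  endfacet
  facet normal 0.2717 -0.9624 0.0000
    outer loop
      vertex 11.9 0.0 0.0
      vertex 20.4 2.4 0.0
      vertex 20.4 2.4 23.0
    endloop
  endfacet
  facet normal 0.2717 -0.9624 0.0000
    outer loop
      vertex 11.9 0.0 0.0
      vertex 20.4 2.4 23.0
      vertex 11.9 0.0 23.0
    endloop
  endfacet
  facet normal 0.8250 -0.5651 0.0000
    outer loop
      vertex 20.4 2.4 0.0
      vertex 25.4 9.7 0.0
      vertex 25.4 9.7 23.0
    endloop
  endfacet
  facet normal 0.8250 -0.5651 0.0000
    outer loop
      vertex 20.4 2.4 0.0
      vertex 25.4 9.7 23.0
      vertex 20.4 2.4 23.0
    endloop
  endfacet
  facet normal 0.9948 0.1017 0.0000
    outer loop
      vertex 25.4 9.7 0.0
      vertex 24.5 18.5 0.0
      vertex 24.5 18.5 23.0
    endloop
  endfacet
  facet normal 0.9948 0.1017 0.0000
    outer loop
      vertex 25.4 9.7 0.0
      vertex 24.5 18.5 23.0
      vertex 25.4 9.7 23.0
    endloop
  endfacet
endsolid part

The G0 Z moves step by Δz≈2.9 mm. Every layer's G1 loop is the same polygon, so the solid is a straight extrusion of it from z=0 to z≈23. Closing with flat bottom and top caps and triangulating gives 32 facets — a regular 9-sided prism (a cylinder approximated with 9 flat sides), circumscribed radius ≈ 12.9 mm, height ≈ 23 mm.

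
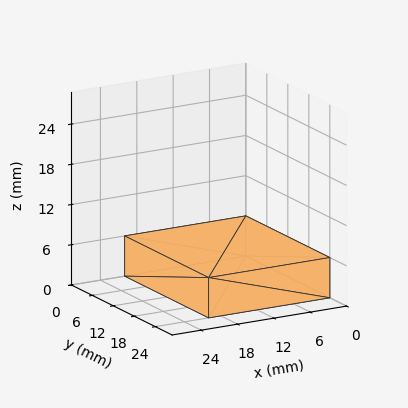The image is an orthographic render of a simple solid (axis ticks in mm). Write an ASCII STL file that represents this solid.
Reading the render: the shape is a rectangular box, roughly 20 × 24 mm footprint and 6 mm tall (dimensions read to the nearest mm from the axis ticks). For the STL, each face is triangulated and given an outward normal.

solid part
  facet normal 0.0000 0.0000 -1.0000
    outer loop
      vertex 20.00 24.00 0.00
      vertex 20.00 0.00 0.00
      vertex 0.00 0.00 0.00
    endloop
  endfacet
  facet normal 0.0000 0.0000 -1.0000
    outer loop
      vertex 0.00 24.00 0.00
      vertex 20.00 24.00 0.00
      vertex 0.00 0.00 0.00
    endloop
  endfacet
  facet normal 0.0000 0.0000 1.0000
    outer loop
      vertex 0.00 0.00 6.00
      vertex 20.00 0.00 6.00
      vertex 20.00 24.00 6.00
    endloop
  endfacet
  facet normal 0.0000 0.0000 1.0000
    outer loop
      vertex 0.00 0.00 6.00
      vertex 20.00 24.00 6.00
      vertex 0.00 24.00 6.00
    endloop
  endfacet
  facet normal 0.0000 -1.0000 0.0000
    outer loop
      vertex 0.00 0.00 0.00
      vertex 20.00 0.00 0.00
      vertex 20.00 0.00 6.00
    endloop
  endfacet
  facet normal 0.0000 -1.0000 0.0000
    outer loop
      vertex 0.00 0.00 0.00
      vertex 20.00 0.00 6.00
      vertex 0.00 0.00 6.00
    endloop
  endfacet
  facet normal 0.0000 1.0000 0.0000
    outer loop
      vertex 20.00 24.00 6.00
      vertex 20.00 24.00 0.00
      vertex 0.00 24.00 0.00
    endloop
  endfacet
  facet normal 0.0000 1.0000 0.0000
    outer loop
      vertex 0.00 24.00 6.00
      vertex 20.00 24.00 6.00
      vertex 0.00 24.00 0.00
    endloop
  endfacet
  facet normal -1.0000 0.0000 0.0000
    outer loop
      vertex 0.00 24.00 6.00
      vertex 0.00 24.00 0.00
      vertex 0.00 0.00 0.00
    endloop
  endfacet
  facet normal -1.0000 0.0000 0.0000
    outer loop
      vertex 0.00 0.00 6.00
      vertex 0.00 24.00 6.00
      vertex 0.00 0.00 0.00
    endloop
  endfacet
  facet normal 1.0000 0.0000 0.0000
    outer loop
      vertex 20.00 0.00 0.00
      vertex 20.00 24.00 0.00
      vertex 20.00 24.00 6.00
    endloop
  endfacet
  facet normal 1.0000 0.0000 0.0000
    outer loop
      vertex 20.00 0.00 0.00
      vertex 20.00 24.00 6.00
      vertex 20.00 0.00 6.00
    endloop
  endfacet
endsolid part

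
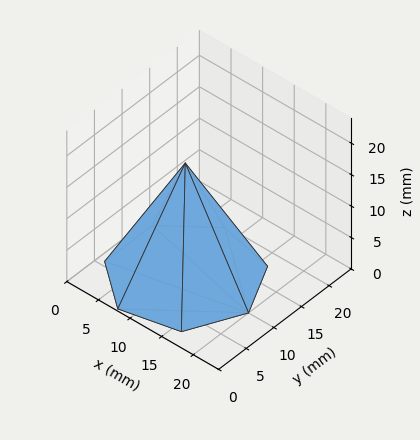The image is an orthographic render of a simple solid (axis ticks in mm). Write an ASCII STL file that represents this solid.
Reading the render: the shape is a regular 7-sided pyramid, base circumscribed radius ≈ 10 mm, apex at z ≈ 18 mm (dimensions read to the nearest mm from the axis ticks). For the STL, each face is triangulated and given an outward normal.

solid part
  facet normal 0.0000 0.0000 -1.0000
    outer loop
      vertex 7.8 19.7 0.0
      vertex 16.2 17.8 0.0
      vertex 20.0 10.0 0.0
    endloop
  endfacet
  facet normal 0.0000 0.0000 -1.0000
    outer loop
      vertex 1.0 14.3 0.0
      vertex 7.8 19.7 0.0
      vertex 20.0 10.0 0.0
    endloop
  endfacet
  facet normal 0.0000 0.0000 -1.0000
    outer loop
      vertex 1.0 5.7 0.0
      vertex 1.0 14.3 0.0
      vertex 20.0 10.0 0.0
    endloop
  endfacet
  facet normal 0.0000 0.0000 -1.0000
    outer loop
      vertex 7.8 0.3 0.0
      vertex 1.0 5.7 0.0
      vertex 20.0 10.0 0.0
    endloop
  endfacet
  facet normal 0.0000 0.0000 -1.0000
    outer loop
      vertex 16.2 2.2 0.0
      vertex 7.8 0.3 0.0
      vertex 20.0 10.0 0.0
    endloop
  endfacet
  facet normal 0.8043 0.3918 0.4468
    outer loop
      vertex 20.0 10.0 0.0
      vertex 16.2 17.8 0.0
      vertex 10.0 10.0 18.0
    endloop
  endfacet
  facet normal 0.1974 0.8729 0.4462
    outer loop
      vertex 16.2 17.8 0.0
      vertex 7.8 19.7 0.0
      vertex 10.0 10.0 18.0
    endloop
  endfacet
  facet normal -0.5567 0.7010 0.4458
    outer loop
      vertex 7.8 19.7 0.0
      vertex 1.0 14.3 0.0
      vertex 10.0 10.0 18.0
    endloop
  endfacet
  facet normal -0.8944 0.0000 0.4472
    outer loop
      vertex 1.0 14.3 0.0
      vertex 1.0 5.7 0.0
      vertex 10.0 10.0 18.0
    endloop
  endfacet
  facet normal -0.5567 -0.7010 0.4458
    outer loop
      vertex 1.0 5.7 0.0
      vertex 7.8 0.3 0.0
      vertex 10.0 10.0 18.0
    endloop
  endfacet
  facet normal 0.1974 -0.8729 0.4462
    outer loop
      vertex 7.8 0.3 0.0
      vertex 16.2 2.2 0.0
      vertex 10.0 10.0 18.0
    endloop
  endfacet
  facet normal 0.8043 -0.3918 0.4468
    outer loop
      vertex 16.2 2.2 0.0
      vertex 20.0 10.0 0.0
      vertex 10.0 10.0 18.0
    endloop
  endfacet
endsolid part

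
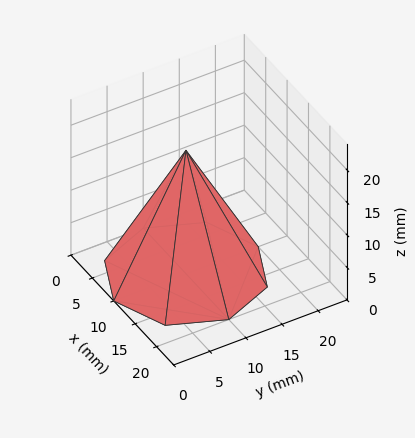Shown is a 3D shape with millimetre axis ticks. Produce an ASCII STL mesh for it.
Reading the render: the shape is a regular 8-sided pyramid, base circumscribed radius ≈ 10 mm, apex at z ≈ 19 mm (dimensions read to the nearest mm from the axis ticks). For the STL, each face is triangulated and given an outward normal.

solid part
  facet normal 0.0000 0.0000 -1.0000
    outer loop
      vertex 10.000 20.000 0.000
      vertex 17.071 17.071 0.000
      vertex 20.000 10.000 0.000
    endloop
  endfacet
  facet normal 0.0000 0.0000 -1.0000
    outer loop
      vertex 2.929 17.071 0.000
      vertex 10.000 20.000 0.000
      vertex 20.000 10.000 0.000
    endloop
  endfacet
  facet normal 0.0000 0.0000 -1.0000
    outer loop
      vertex 0.000 10.000 0.000
      vertex 2.929 17.071 0.000
      vertex 20.000 10.000 0.000
    endloop
  endfacet
  facet normal 0.0000 0.0000 -1.0000
    outer loop
      vertex 2.929 2.929 0.000
      vertex 0.000 10.000 0.000
      vertex 20.000 10.000 0.000
    endloop
  endfacet
  facet normal 0.0000 0.0000 -1.0000
    outer loop
      vertex 10.000 0.000 0.000
      vertex 2.929 2.929 0.000
      vertex 20.000 10.000 0.000
    endloop
  endfacet
  facet normal 0.0000 0.0000 -1.0000
    outer loop
      vertex 17.071 2.929 0.000
      vertex 10.000 0.000 0.000
      vertex 20.000 10.000 0.000
    endloop
  endfacet
  facet normal 0.8309 0.3442 0.4373
    outer loop
      vertex 20.000 10.000 0.000
      vertex 17.071 17.071 0.000
      vertex 10.000 10.000 19.000
    endloop
  endfacet
  facet normal 0.3442 0.8309 0.4373
    outer loop
      vertex 17.071 17.071 0.000
      vertex 10.000 20.000 0.000
      vertex 10.000 10.000 19.000
    endloop
  endfacet
  facet normal -0.3442 0.8309 0.4373
    outer loop
      vertex 10.000 20.000 0.000
      vertex 2.929 17.071 0.000
      vertex 10.000 10.000 19.000
    endloop
  endfacet
  facet normal -0.8309 0.3442 0.4373
    outer loop
      vertex 2.929 17.071 0.000
      vertex 0.000 10.000 0.000
      vertex 10.000 10.000 19.000
    endloop
  endfacet
  facet normal -0.8309 -0.3442 0.4373
    outer loop
      vertex 0.000 10.000 0.000
      vertex 2.929 2.929 0.000
      vertex 10.000 10.000 19.000
    endloop
  endfacet
  facet normal -0.3442 -0.8309 0.4373
    outer loop
      vertex 2.929 2.929 0.000
      vertex 10.000 0.000 0.000
      vertex 10.000 10.000 19.000
    endloop
  endfacet
  facet normal 0.3442 -0.8309 0.4373
    outer loop
      vertex 10.000 0.000 0.000
      vertex 17.071 2.929 0.000
      vertex 10.000 10.000 19.000
    endloop
  endfacet
  facet normal 0.8309 -0.3442 0.4373
    outer loop
      vertex 17.071 2.929 0.000
      vertex 20.000 10.000 0.000
      vertex 10.000 10.000 19.000
    endloop
  endfacet
endsolid part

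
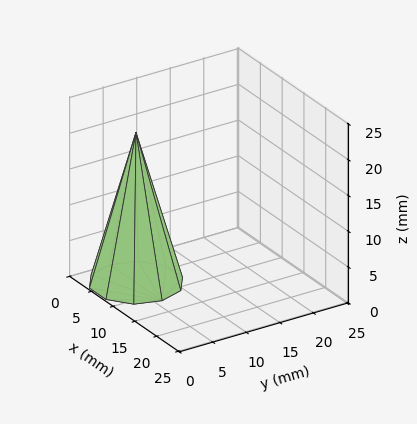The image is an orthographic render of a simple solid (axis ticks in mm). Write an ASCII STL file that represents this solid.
Reading the render: the shape is a regular 10-sided pyramid, base circumscribed radius ≈ 6 mm, apex at z ≈ 21 mm (dimensions read to the nearest mm from the axis ticks). For the STL, each face is triangulated and given an outward normal.

solid part
  facet normal 0.0000 0.0000 -1.0000
    outer loop
      vertex 7.9 11.7 0.0
      vertex 10.9 9.5 0.0
      vertex 12.0 6.0 0.0
    endloop
  endfacet
  facet normal 0.0000 0.0000 -1.0000
    outer loop
      vertex 4.1 11.7 0.0
      vertex 7.9 11.7 0.0
      vertex 12.0 6.0 0.0
    endloop
  endfacet
  facet normal 0.0000 0.0000 -1.0000
    outer loop
      vertex 1.1 9.5 0.0
      vertex 4.1 11.7 0.0
      vertex 12.0 6.0 0.0
    endloop
  endfacet
  facet normal 0.0000 0.0000 -1.0000
    outer loop
      vertex 0.0 6.0 0.0
      vertex 1.1 9.5 0.0
      vertex 12.0 6.0 0.0
    endloop
  endfacet
  facet normal 0.0000 0.0000 -1.0000
    outer loop
      vertex 1.1 2.5 0.0
      vertex 0.0 6.0 0.0
      vertex 12.0 6.0 0.0
    endloop
  endfacet
  facet normal 0.0000 0.0000 -1.0000
    outer loop
      vertex 4.1 0.3 0.0
      vertex 1.1 2.5 0.0
      vertex 12.0 6.0 0.0
    endloop
  endfacet
  facet normal 0.0000 0.0000 -1.0000
    outer loop
      vertex 7.9 0.3 0.0
      vertex 4.1 0.3 0.0
      vertex 12.0 6.0 0.0
    endloop
  endfacet
  facet normal 0.0000 0.0000 -1.0000
    outer loop
      vertex 10.9 2.5 0.0
      vertex 7.9 0.3 0.0
      vertex 12.0 6.0 0.0
    endloop
  endfacet
  facet normal 0.9204 0.2893 0.2630
    outer loop
      vertex 12.0 6.0 0.0
      vertex 10.9 9.5 0.0
      vertex 6.0 6.0 21.0
    endloop
  endfacet
  facet normal 0.5706 0.7781 0.2628
    outer loop
      vertex 10.9 9.5 0.0
      vertex 7.9 11.7 0.0
      vertex 6.0 6.0 21.0
    endloop
  endfacet
  facet normal 0.0000 0.9651 0.2620
    outer loop
      vertex 7.9 11.7 0.0
      vertex 4.1 11.7 0.0
      vertex 6.0 6.0 21.0
    endloop
  endfacet
  facet normal -0.5706 0.7781 0.2628
    outer loop
      vertex 4.1 11.7 0.0
      vertex 1.1 9.5 0.0
      vertex 6.0 6.0 21.0
    endloop
  endfacet
  facet normal -0.9204 0.2893 0.2630
    outer loop
      vertex 1.1 9.5 0.0
      vertex 0.0 6.0 0.0
      vertex 6.0 6.0 21.0
    endloop
  endfacet
  facet normal -0.9204 -0.2893 0.2630
    outer loop
      vertex 0.0 6.0 0.0
      vertex 1.1 2.5 0.0
      vertex 6.0 6.0 21.0
    endloop
  endfacet
  facet normal -0.5706 -0.7781 0.2628
    outer loop
      vertex 1.1 2.5 0.0
      vertex 4.1 0.3 0.0
      vertex 6.0 6.0 21.0
    endloop
  endfacet
  facet normal 0.0000 -0.9651 0.2620
    outer loop
      vertex 4.1 0.3 0.0
      vertex 7.9 0.3 0.0
      vertex 6.0 6.0 21.0
    endloop
  endfacet
  facet normal 0.5706 -0.7781 0.2628
    outer loop
      vertex 7.9 0.3 0.0
      vertex 10.9 2.5 0.0
      vertex 6.0 6.0 21.0
    endloop
  endfacet
  facet normal 0.9204 -0.2893 0.2630
    outer loop
      vertex 10.9 2.5 0.0
      vertex 12.0 6.0 0.0
      vertex 6.0 6.0 21.0
    endloop
  endfacet
endsolid part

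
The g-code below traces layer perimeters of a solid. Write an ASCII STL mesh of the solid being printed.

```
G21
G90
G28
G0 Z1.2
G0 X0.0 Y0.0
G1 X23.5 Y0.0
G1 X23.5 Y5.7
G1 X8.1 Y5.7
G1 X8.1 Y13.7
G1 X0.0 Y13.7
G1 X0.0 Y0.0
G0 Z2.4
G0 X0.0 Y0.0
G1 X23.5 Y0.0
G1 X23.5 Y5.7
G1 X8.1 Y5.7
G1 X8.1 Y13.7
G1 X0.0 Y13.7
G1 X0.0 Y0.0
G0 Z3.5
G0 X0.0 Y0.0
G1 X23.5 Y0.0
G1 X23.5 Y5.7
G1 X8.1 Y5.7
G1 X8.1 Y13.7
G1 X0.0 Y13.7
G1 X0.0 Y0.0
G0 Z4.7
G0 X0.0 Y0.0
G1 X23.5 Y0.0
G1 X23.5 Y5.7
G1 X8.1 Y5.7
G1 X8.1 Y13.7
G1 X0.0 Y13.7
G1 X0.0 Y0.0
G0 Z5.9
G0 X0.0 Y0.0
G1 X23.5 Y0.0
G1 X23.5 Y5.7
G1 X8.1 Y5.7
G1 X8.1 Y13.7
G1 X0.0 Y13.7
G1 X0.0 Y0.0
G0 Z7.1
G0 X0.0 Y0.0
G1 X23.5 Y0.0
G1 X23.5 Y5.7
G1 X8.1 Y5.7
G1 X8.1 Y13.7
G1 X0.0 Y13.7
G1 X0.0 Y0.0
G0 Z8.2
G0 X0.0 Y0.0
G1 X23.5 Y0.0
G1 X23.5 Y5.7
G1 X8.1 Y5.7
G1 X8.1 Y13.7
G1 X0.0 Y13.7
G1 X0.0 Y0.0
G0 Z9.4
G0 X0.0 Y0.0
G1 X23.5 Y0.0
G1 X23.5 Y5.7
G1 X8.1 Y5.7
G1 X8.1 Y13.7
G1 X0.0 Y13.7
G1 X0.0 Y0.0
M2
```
solid part
  facet normal 0.0000 0.0000 -1.0000
    outer loop
      vertex 23.5 5.7 0.0
      vertex 23.5 0.0 0.0
      vertex 0.0 0.0 0.0
    endloop
  endfacet
  facet normal 0.0000 0.0000 -1.0000
    outer loop
      vertex 8.1 5.7 0.0
      vertex 23.5 5.7 0.0
      vertex 0.0 0.0 0.0
    endloop
  endfacet
  facet normal 0.0000 0.0000 -1.0000
    outer loop
      vertex 8.1 13.7 0.0
      vertex 8.1 5.7 0.0
      vertex 0.0 0.0 0.0
    endloop
  endfacet
  facet normal 0.0000 0.0000 -1.0000
    outer loop
      vertex 0.0 13.7 0.0
      vertex 8.1 13.7 0.0
      vertex 0.0 0.0 0.0
    endloop
  endfacet
  facet normal 0.0000 0.0000 1.0000
    outer loop
      vertex 0.0 0.0 9.4
      vertex 23.5 0.0 9.4
      vertex 23.5 5.7 9.4
    endloop
  endfacet
  facet normal 0.0000 0.0000 1.0000
    outer loop
      vertex 0.0 0.0 9.4
      vertex 23.5 5.7 9.4
      vertex 8.1 5.7 9.4
    endloop
  endfacet
  facet normal 0.0000 0.0000 1.0000
    outer loop
      vertex 0.0 0.0 9.4
      vertex 8.1 5.7 9.4
      vertex 8.1 13.7 9.4
    endloop
  endfacet
  facet normal 0.0000 0.0000 1.0000
    outer loop
      vertex 0.0 0.0 9.4
      vertex 8.1 13.7 9.4
      vertex 0.0 13.7 9.4
    endloop
  endfacet
  facet normal 0.0000 -1.0000 0.0000
    outer loop
      vertex 0.0 0.0 0.0
      vertex 23.5 0.0 0.0
      vertex 23.5 0.0 9.4
    endloop
  endfacet
  facet normal 0.0000 -1.0000 0.0000
    outer loop
      vertex 0.0 0.0 0.0
      vertex 23.5 0.0 9.4
      vertex 0.0 0.0 9.4
    endloop
  endfacet
  facet normal 1.0000 0.0000 0.0000
    outer loop
      vertex 23.5 0.0 0.0
      vertex 23.5 5.7 0.0
      vertex 23.5 5.7 9.4
    endloop
  endfacet
  facet normal 1.0000 0.0000 0.0000
    outer loop
      vertex 23.5 0.0 0.0
      vertex 23.5 5.7 9.4
      vertex 23.5 0.0 9.4
    endloop
  endfacet
  facet normal 0.0000 1.0000 0.0000
    outer loop
      vertex 23.5 5.7 0.0
      vertex 8.1 5.7 0.0
      vertex 8.1 5.7 9.4
    endloop
  endfacet
  facet normal 0.0000 1.0000 0.0000
    outer loop
      vertex 23.5 5.7 0.0
      vertex 8.1 5.7 9.4
      vertex 23.5 5.7 9.4
    endloop
  endfacet
  facet normal 1.0000 0.0000 0.0000
    outer loop
      vertex 8.1 5.7 0.0
      vertex 8.1 13.7 0.0
      vertex 8.1 13.7 9.4
    endloop
  endfacet
  facet normal 1.0000 0.0000 0.0000
    outer loop
      vertex 8.1 5.7 0.0
      vertex 8.1 13.7 9.4
      vertex 8.1 5.7 9.4
    endloop
  endfacet
  facet normal 0.0000 1.0000 0.0000
    outer loop
      vertex 8.1 13.7 0.0
      vertex 0.0 13.7 0.0
      vertex 0.0 13.7 9.4
    endloop
  endfacet
  facet normal 0.0000 1.0000 0.0000
    outer loop
      vertex 8.1 13.7 0.0
      vertex 0.0 13.7 9.4
      vertex 8.1 13.7 9.4
    endloop
  endfacet
  facet normal -1.0000 0.0000 0.0000
    outer loop
      vertex 0.0 13.7 0.0
      vertex 0.0 0.0 0.0
      vertex 0.0 0.0 9.4
    endloop
  endfacet
  facet normal -1.0000 0.0000 0.0000
    outer loop
      vertex 0.0 13.7 0.0
      vertex 0.0 0.0 9.4
      vertex 0.0 13.7 9.4
    endloop
  endfacet
endsolid part

The G0 Z moves step by Δz≈1.2 mm. Every layer's G1 loop is the same polygon, so the solid is a straight extrusion of it from z=0 to z≈9.4. Closing with flat bottom and top caps and triangulating gives 20 facets — an L-shaped prism: outer 23.5 × 13.7 mm, arm thicknesses ≈ 5.7 mm (horizontal) and 8.1 mm (vertical), extruded 9.4 mm in z.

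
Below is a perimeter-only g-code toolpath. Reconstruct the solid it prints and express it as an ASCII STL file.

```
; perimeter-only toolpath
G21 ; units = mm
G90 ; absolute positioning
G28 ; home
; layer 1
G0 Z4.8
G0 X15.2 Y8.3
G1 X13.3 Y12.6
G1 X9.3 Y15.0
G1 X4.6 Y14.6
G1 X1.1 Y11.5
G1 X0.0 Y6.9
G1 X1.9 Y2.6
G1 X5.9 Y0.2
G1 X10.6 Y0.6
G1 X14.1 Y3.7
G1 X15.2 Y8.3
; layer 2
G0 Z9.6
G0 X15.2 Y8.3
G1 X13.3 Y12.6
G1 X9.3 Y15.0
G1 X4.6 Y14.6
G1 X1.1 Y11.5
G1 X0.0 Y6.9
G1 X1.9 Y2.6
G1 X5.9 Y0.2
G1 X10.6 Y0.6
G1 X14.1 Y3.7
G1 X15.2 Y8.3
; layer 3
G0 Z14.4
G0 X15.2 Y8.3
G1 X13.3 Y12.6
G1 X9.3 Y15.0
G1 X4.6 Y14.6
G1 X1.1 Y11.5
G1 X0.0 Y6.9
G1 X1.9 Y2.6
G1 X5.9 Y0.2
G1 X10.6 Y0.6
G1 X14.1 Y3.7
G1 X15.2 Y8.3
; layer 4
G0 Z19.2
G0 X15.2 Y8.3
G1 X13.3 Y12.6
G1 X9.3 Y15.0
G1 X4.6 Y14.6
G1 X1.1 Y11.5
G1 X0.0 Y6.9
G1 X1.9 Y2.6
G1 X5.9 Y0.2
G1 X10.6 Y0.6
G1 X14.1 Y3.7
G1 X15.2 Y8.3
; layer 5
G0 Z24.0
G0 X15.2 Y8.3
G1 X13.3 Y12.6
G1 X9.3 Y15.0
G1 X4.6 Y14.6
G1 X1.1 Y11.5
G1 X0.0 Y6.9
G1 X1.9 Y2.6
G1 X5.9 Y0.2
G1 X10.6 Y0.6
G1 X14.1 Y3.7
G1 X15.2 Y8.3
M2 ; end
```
solid part
  facet normal 0.0000 0.0000 -1.0000
    outer loop
      vertex 9.3 15.0 0.0
      vertex 13.3 12.6 0.0
      vertex 15.2 8.3 0.0
    endloop
  endfacet
  facet normal 0.0000 0.0000 -1.0000
    outer loop
      vertex 4.6 14.6 0.0
      vertex 9.3 15.0 0.0
      vertex 15.2 8.3 0.0
    endloop
  endfacet
  facet normal 0.0000 0.0000 -1.0000
    outer loop
      vertex 1.1 11.5 0.0
      vertex 4.6 14.6 0.0
      vertex 15.2 8.3 0.0
    endloop
  endfacet
  facet normal 0.0000 0.0000 -1.0000
    outer loop
      vertex 0.0 6.9 0.0
      vertex 1.1 11.5 0.0
      vertex 15.2 8.3 0.0
    endloop
  endfacet
  facet normal 0.0000 0.0000 -1.0000
    outer loop
      vertex 1.9 2.6 0.0
      vertex 0.0 6.9 0.0
      vertex 15.2 8.3 0.0
    endloop
  endfacet
  facet normal 0.0000 0.0000 -1.0000
    outer loop
      vertex 5.9 0.2 0.0
      vertex 1.9 2.6 0.0
      vertex 15.2 8.3 0.0
    endloop
  endfacet
  facet normal 0.0000 0.0000 -1.0000
    outer loop
      vertex 10.6 0.6 0.0
      vertex 5.9 0.2 0.0
      vertex 15.2 8.3 0.0
    endloop
  endfacet
  facet normal 0.0000 0.0000 -1.0000
    outer loop
      vertex 14.1 3.7 0.0
      vertex 10.6 0.6 0.0
      vertex 15.2 8.3 0.0
    endloop
  endfacet
  facet normal 0.0000 0.0000 1.0000
    outer loop
      vertex 15.2 8.3 24.0
      vertex 13.3 12.6 24.0
      vertex 9.3 15.0 24.0
    endloop
  endfacet
  facet normal 0.0000 0.0000 1.0000
    outer loop
      vertex 15.2 8.3 24.0
      vertex 9.3 15.0 24.0
      vertex 4.6 14.6 24.0
    endloop
  endfacet
  facet normal 0.0000 0.0000 1.0000
    outer loop
      vertex 15.2 8.3 24.0
      vertex 4.6 14.6 24.0
      vertex 1.1 11.5 24.0
    endloop
  endfacet
  facet normal 0.0000 0.0000 1.0000
    outer loop
      vertex 15.2 8.3 24.0
      vertex 1.1 11.5 24.0
      vertex 0.0 6.9 24.0
    endloop
  endfacet
  facet normal 0.0000 0.0000 1.0000
    outer loop
      vertex 15.2 8.3 24.0
      vertex 0.0 6.9 24.0
      vertex 1.9 2.6 24.0
    endloop
  endfacet
  facet normal 0.0000 0.0000 1.0000
    outer loop
      vertex 15.2 8.3 24.0
      vertex 1.9 2.6 24.0
      vertex 5.9 0.2 24.0
    endloop
  endfacet
  facet normal 0.0000 0.0000 1.0000
    outer loop
      vertex 15.2 8.3 24.0
      vertex 5.9 0.2 24.0
      vertex 10.6 0.6 24.0
    endloop
  endfacet
  facet normal 0.0000 0.0000 1.0000
    outer loop
      vertex 15.2 8.3 24.0
      vertex 10.6 0.6 24.0
      vertex 14.1 3.7 24.0
    endloop
  endfacet
  facet normal 0.9147 0.4042 0.0000
    outer loop
      vertex 15.2 8.3 0.0
      vertex 13.3 12.6 0.0
      vertex 13.3 12.6 24.0
    endloop
  endfacet
  facet normal 0.9147 0.4042 0.0000
    outer loop
      vertex 15.2 8.3 0.0
      vertex 13.3 12.6 24.0
      vertex 15.2 8.3 24.0
    endloop
  endfacet
  facet normal 0.5145 0.8575 0.0000
    outer loop
      vertex 13.3 12.6 0.0
      vertex 9.3 15.0 0.0
      vertex 9.3 15.0 24.0
    endloop
  endfacet
  facet normal 0.5145 0.8575 0.0000
    outer loop
      vertex 13.3 12.6 0.0
      vertex 9.3 15.0 24.0
      vertex 13.3 12.6 24.0
    endloop
  endfacet
  facet normal -0.0848 0.9964 0.0000
    outer loop
      vertex 9.3 15.0 0.0
      vertex 4.6 14.6 0.0
      vertex 4.6 14.6 24.0
    endloop
  endfacet
  facet normal -0.0848 0.9964 0.0000
    outer loop
      vertex 9.3 15.0 0.0
      vertex 4.6 14.6 24.0
      vertex 9.3 15.0 24.0
    endloop
  endfacet
  facet normal -0.6630 0.7486 0.0000
    outer loop
      vertex 4.6 14.6 0.0
      vertex 1.1 11.5 0.0
      vertex 1.1 11.5 24.0
    endloop
  endfacet
  facet normal -0.6630 0.7486 0.0000
    outer loop
      vertex 4.6 14.6 0.0
      vertex 1.1 11.5 24.0
      vertex 4.6 14.6 24.0
    endloop
  endfacet
  facet normal -0.9726 0.2326 0.0000
    outer loop
      vertex 1.1 11.5 0.0
      vertex 0.0 6.9 0.0
      vertex 0.0 6.9 24.0
    endloop
  endfacet
  facet normal -0.9726 0.2326 0.0000
    outer loop
      vertex 1.1 11.5 0.0
      vertex 0.0 6.9 24.0
      vertex 1.1 11.5 24.0
    endloop
  endfacet
  facet normal -0.9147 -0.4042 0.0000
    outer loop
      vertex 0.0 6.9 0.0
      vertex 1.9 2.6 0.0
      vertex 1.9 2.6 24.0
    endloop
  endfacet
  facet normal -0.9147 -0.4042 0.0000
    outer loop
      vertex 0.0 6.9 0.0
      vertex 1.9 2.6 24.0
      vertex 0.0 6.9 24.0
    endloop
  endfacet
  facet normal -0.5145 -0.8575 0.0000
    outer loop
      vertex 1.9 2.6 0.0
      vertex 5.9 0.2 0.0
      vertex 5.9 0.2 24.0
    endloop
  endfacet
  facet normal -0.5145 -0.8575 0.0000
    outer loop
      vertex 1.9 2.6 0.0
      vertex 5.9 0.2 24.0
      vertex 1.9 2.6 24.0
    endloop
  endfacet
  facet normal 0.0848 -0.9964 0.0000
    outer loop
      vertex 5.9 0.2 0.0
      vertex 10.6 0.6 0.0
      vertex 10.6 0.6 24.0
    endloop
  endfacet
  facet normal 0.0848 -0.9964 0.0000
    outer loop
      vertex 5.9 0.2 0.0
      vertex 10.6 0.6 24.0
      vertex 5.9 0.2 24.0
    endloop
  endfacet
  facet normal 0.6630 -0.7486 0.0000
    outer loop
      vertex 10.6 0.6 0.0
      vertex 14.1 3.7 0.0
      vertex 14.1 3.7 24.0
    endloop
  endfacet
  facet normal 0.6630 -0.7486 0.0000
    outer loop
      vertex 10.6 0.6 0.0
      vertex 14.1 3.7 24.0
      vertex 10.6 0.6 24.0
    endloop
  endfacet
  facet normal 0.9726 -0.2326 0.0000
    outer loop
      vertex 14.1 3.7 0.0
      vertex 15.2 8.3 0.0
      vertex 15.2 8.3 24.0
    endloop
  endfacet
  facet normal 0.9726 -0.2326 0.0000
    outer loop
      vertex 14.1 3.7 0.0
      vertex 15.2 8.3 24.0
      vertex 14.1 3.7 24.0
    endloop
  endfacet
endsolid part

The G0 Z moves step by Δz≈4.8 mm. Every layer's G1 loop is the same polygon, so the solid is a straight extrusion of it from z=0 to z≈24. Closing with flat bottom and top caps and triangulating gives 36 facets — a regular 10-sided prism (a cylinder approximated with 10 flat sides), circumscribed radius ≈ 7.6 mm, height ≈ 24 mm.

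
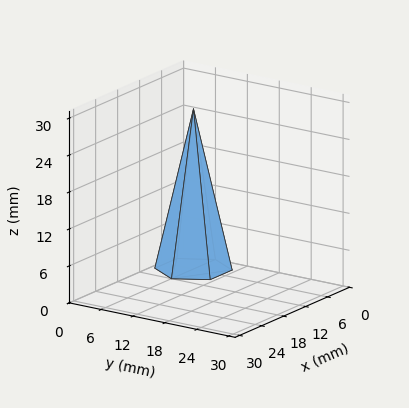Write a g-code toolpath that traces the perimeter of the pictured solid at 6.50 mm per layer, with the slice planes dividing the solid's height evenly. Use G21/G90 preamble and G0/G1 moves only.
Reading the render: the shape is a regular 6-sided pyramid, base circumscribed radius ≈ 6 mm, apex at z ≈ 26 mm (dimensions read to the nearest mm from the axis ticks). For the g-code, the solid's height is divided into equal slices at the stated Δz and each level perimeter traced with G1 moves after a G0 lift.

; perimeter-only toolpath
G21 ; units = mm
G90 ; absolute positioning
G28 ; home
; layer 1
G0 Z6.50
G0 X10.50 Y6.00
G1 X8.25 Y9.90
G1 X3.75 Y9.90
G1 X1.50 Y6.00
G1 X3.75 Y2.10
G1 X8.25 Y2.10
G1 X10.50 Y6.00
; layer 2
G0 Z13.00
G0 X9.00 Y6.00
G1 X7.50 Y8.60
G1 X4.50 Y8.60
G1 X3.00 Y6.00
G1 X4.50 Y3.40
G1 X7.50 Y3.40
G1 X9.00 Y6.00
; layer 3
G0 Z19.50
G0 X7.50 Y6.00
G1 X6.75 Y7.30
G1 X5.25 Y7.30
G1 X4.50 Y6.00
G1 X5.25 Y4.70
G1 X6.75 Y4.70
G1 X7.50 Y6.00
M2 ; end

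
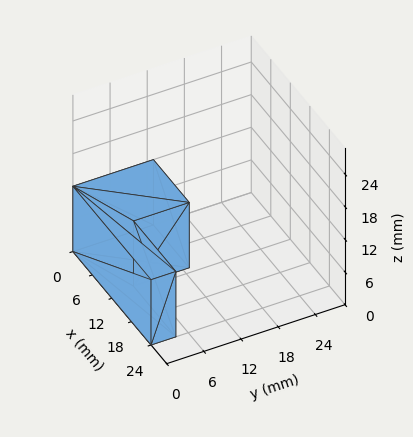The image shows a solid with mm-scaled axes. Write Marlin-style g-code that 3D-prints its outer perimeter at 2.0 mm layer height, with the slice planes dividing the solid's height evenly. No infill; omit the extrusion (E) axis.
Reading the render: the shape is an L-shaped prism: outer 24 × 13 mm, arm thicknesses ≈ 4 mm (horizontal) and 11 mm (vertical), extruded 12 mm in z (dimensions read to the nearest mm from the axis ticks). For the g-code, the solid's height is divided into equal slices at the stated Δz and each level perimeter traced with G1 moves after a G0 lift.

; perimeter-only toolpath
G21 ; units = mm
G90 ; absolute positioning
G28 ; home
; layer 1
G0 Z2.0
G0 X0.0 Y0.0
G1 X24.0 Y0.0
G1 X24.0 Y4.0
G1 X11.0 Y4.0
G1 X11.0 Y13.0
G1 X0.0 Y13.0
G1 X0.0 Y0.0
; layer 2
G0 Z4.0
G0 X0.0 Y0.0
G1 X24.0 Y0.0
G1 X24.0 Y4.0
G1 X11.0 Y4.0
G1 X11.0 Y13.0
G1 X0.0 Y13.0
G1 X0.0 Y0.0
; layer 3
G0 Z6.0
G0 X0.0 Y0.0
G1 X24.0 Y0.0
G1 X24.0 Y4.0
G1 X11.0 Y4.0
G1 X11.0 Y13.0
G1 X0.0 Y13.0
G1 X0.0 Y0.0
; layer 4
G0 Z8.0
G0 X0.0 Y0.0
G1 X24.0 Y0.0
G1 X24.0 Y4.0
G1 X11.0 Y4.0
G1 X11.0 Y13.0
G1 X0.0 Y13.0
G1 X0.0 Y0.0
; layer 5
G0 Z10.0
G0 X0.0 Y0.0
G1 X24.0 Y0.0
G1 X24.0 Y4.0
G1 X11.0 Y4.0
G1 X11.0 Y13.0
G1 X0.0 Y13.0
G1 X0.0 Y0.0
; layer 6
G0 Z12.0
G0 X0.0 Y0.0
G1 X24.0 Y0.0
G1 X24.0 Y4.0
G1 X11.0 Y4.0
G1 X11.0 Y13.0
G1 X0.0 Y13.0
G1 X0.0 Y0.0
M2 ; end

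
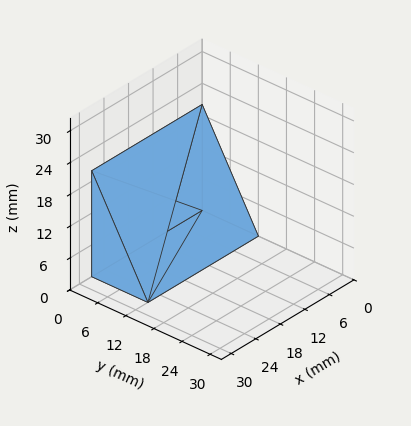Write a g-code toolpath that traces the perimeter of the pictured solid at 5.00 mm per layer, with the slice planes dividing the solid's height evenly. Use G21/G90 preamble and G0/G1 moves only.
Reading the render: the shape is a wedge (ramp): 27 × 12 mm base, rising to 20 mm along the y=0 edge and sloping linearly to z=0 at y=12 (dimensions read to the nearest mm from the axis ticks). For the g-code, the solid's height is divided into equal slices at the stated Δz and each level perimeter traced with G1 moves after a G0 lift.

; perimeter-only toolpath
G21 ; units = mm
G90 ; absolute positioning
G28 ; home
; layer 1
G0 Z5.00
G0 X0.00 Y0.00
G1 X27.00 Y0.00
G1 X27.00 Y9.00
G1 X0.00 Y9.00
G1 X0.00 Y0.00
; layer 2
G0 Z10.00
G0 X0.00 Y0.00
G1 X27.00 Y0.00
G1 X27.00 Y6.00
G1 X0.00 Y6.00
G1 X0.00 Y0.00
; layer 3
G0 Z15.00
G0 X0.00 Y0.00
G1 X27.00 Y0.00
G1 X27.00 Y3.00
G1 X0.00 Y3.00
G1 X0.00 Y0.00
M2 ; end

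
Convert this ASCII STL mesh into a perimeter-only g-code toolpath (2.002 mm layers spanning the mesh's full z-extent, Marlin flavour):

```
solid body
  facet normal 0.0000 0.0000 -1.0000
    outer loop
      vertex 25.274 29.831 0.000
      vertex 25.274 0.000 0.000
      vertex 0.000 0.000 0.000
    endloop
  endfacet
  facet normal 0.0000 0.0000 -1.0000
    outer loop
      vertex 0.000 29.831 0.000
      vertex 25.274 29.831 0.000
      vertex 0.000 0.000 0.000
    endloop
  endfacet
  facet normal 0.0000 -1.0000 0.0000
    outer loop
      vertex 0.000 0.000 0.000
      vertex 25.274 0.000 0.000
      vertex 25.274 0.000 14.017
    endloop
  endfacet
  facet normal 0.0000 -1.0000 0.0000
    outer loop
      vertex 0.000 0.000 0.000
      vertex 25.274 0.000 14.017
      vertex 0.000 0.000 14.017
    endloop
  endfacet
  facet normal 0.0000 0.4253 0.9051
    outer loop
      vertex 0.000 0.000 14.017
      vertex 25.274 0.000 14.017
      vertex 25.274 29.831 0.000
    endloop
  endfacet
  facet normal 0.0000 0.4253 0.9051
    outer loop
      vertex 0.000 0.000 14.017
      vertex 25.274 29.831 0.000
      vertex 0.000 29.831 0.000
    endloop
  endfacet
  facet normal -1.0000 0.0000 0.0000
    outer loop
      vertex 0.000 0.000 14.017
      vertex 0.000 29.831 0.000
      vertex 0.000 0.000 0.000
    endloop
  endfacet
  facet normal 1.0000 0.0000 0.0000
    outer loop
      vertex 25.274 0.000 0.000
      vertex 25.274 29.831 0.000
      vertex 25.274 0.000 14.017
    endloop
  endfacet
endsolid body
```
; perimeter-only toolpath
G21 ; units = mm
G90 ; absolute positioning
G28 ; home
; layer 1
G0 Z2.002
G0 X0.000 Y0.000
G1 X25.274 Y0.000
G1 X25.274 Y25.569
G1 X0.000 Y25.569
G1 X0.000 Y0.000
; layer 2
G0 Z4.005
G0 X0.000 Y0.000
G1 X25.274 Y0.000
G1 X25.274 Y21.308
G1 X0.000 Y21.308
G1 X0.000 Y0.000
; layer 3
G0 Z6.007
G0 X0.000 Y0.000
G1 X25.274 Y0.000
G1 X25.274 Y17.046
G1 X0.000 Y17.046
G1 X0.000 Y0.000
; layer 4
G0 Z8.010
G0 X0.000 Y0.000
G1 X25.274 Y0.000
G1 X25.274 Y12.785
G1 X0.000 Y12.785
G1 X0.000 Y0.000
; layer 5
G0 Z10.012
G0 X0.000 Y0.000
G1 X25.274 Y0.000
G1 X25.274 Y8.523
G1 X0.000 Y8.523
G1 X0.000 Y0.000
; layer 6
G0 Z12.015
G0 X0.000 Y0.000
G1 X25.274 Y0.000
G1 X25.274 Y4.262
G1 X0.000 Y4.262
G1 X0.000 Y0.000
M2 ; end

The solid is a wedge (ramp): 25.3 × 29.8 mm base, rising to 14 mm along the y=0 edge and sloping linearly to z=0 at y=29.8. Slicing at Δz = 2.002 mm — 7 equal slices spanning the solid's height, so layer i sits at z = i·h/7 — gives 6 non-empty perimeters. Each is a 4-segment closed polygon; G0 lifts to the layer z and rapids to the start vertex, then G1 traces the edges. The cross-section shrinks linearly with z (the slice at the apex is degenerate and omitted).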